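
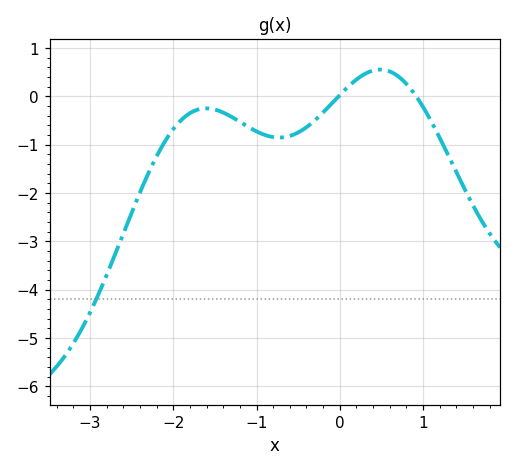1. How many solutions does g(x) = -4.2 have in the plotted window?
1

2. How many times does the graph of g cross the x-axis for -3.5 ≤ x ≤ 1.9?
2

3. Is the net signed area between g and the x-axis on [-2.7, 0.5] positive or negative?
negative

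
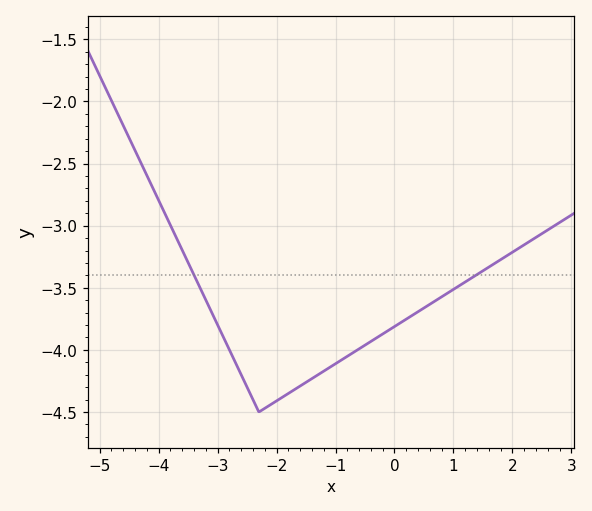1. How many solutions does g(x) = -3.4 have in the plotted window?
2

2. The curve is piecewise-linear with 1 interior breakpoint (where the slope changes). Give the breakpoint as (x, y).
(-2.3, -4.5)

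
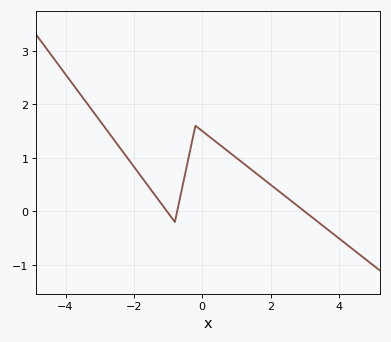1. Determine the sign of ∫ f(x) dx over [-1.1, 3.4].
positive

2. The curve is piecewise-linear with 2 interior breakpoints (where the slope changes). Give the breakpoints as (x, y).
(-0.8, -0.2); (-0.2, 1.6)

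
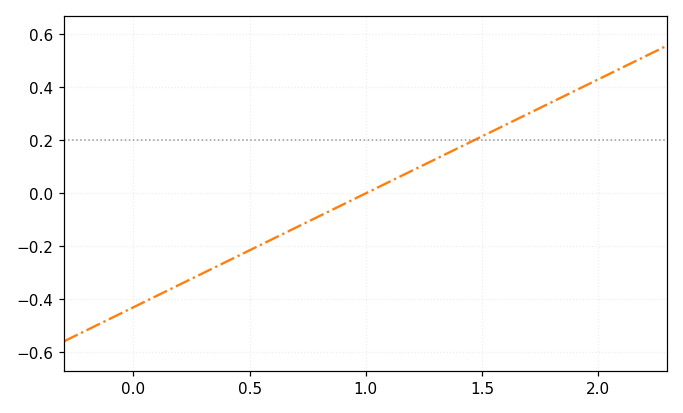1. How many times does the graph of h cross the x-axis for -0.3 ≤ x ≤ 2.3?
1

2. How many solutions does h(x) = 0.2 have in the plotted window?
1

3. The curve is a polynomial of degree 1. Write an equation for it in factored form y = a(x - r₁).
y = 0.43(x - 1)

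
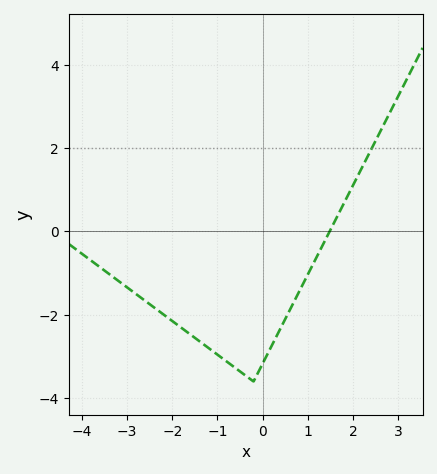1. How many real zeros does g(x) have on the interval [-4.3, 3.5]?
1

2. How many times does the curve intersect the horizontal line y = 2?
1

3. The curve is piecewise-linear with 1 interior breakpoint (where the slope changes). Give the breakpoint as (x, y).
(-0.2, -3.6)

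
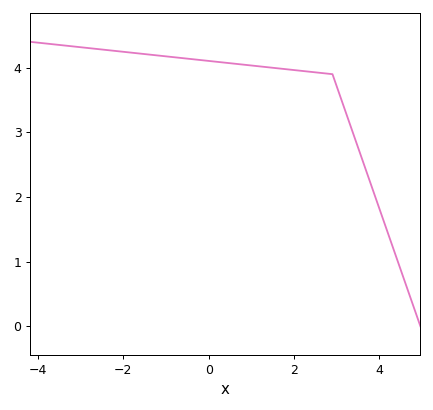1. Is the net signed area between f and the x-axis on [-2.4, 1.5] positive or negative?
positive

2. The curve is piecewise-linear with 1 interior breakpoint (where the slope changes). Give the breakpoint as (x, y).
(2.9, 3.9)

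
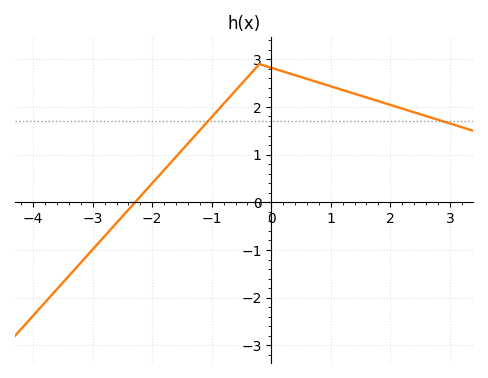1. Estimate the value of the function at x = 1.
2.4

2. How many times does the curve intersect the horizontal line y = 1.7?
2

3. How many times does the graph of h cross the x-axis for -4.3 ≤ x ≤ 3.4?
1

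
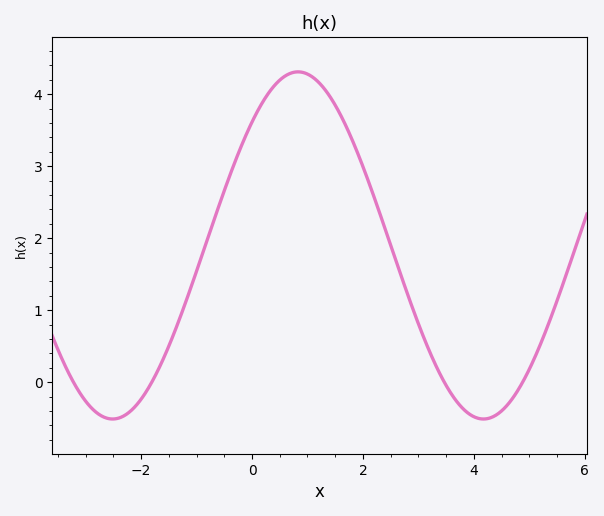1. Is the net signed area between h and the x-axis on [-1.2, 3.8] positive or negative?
positive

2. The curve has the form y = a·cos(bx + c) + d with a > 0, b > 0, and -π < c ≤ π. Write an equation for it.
y = 2.41cos(0.94x - 0.78) + 1.9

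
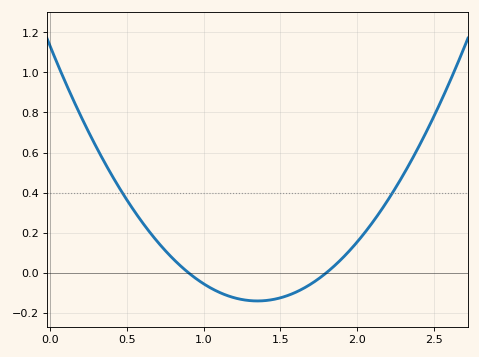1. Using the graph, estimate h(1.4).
-0.14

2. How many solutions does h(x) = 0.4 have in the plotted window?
2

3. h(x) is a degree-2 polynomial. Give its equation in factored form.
y = 0.7(x - 0.9)(x - 1.8)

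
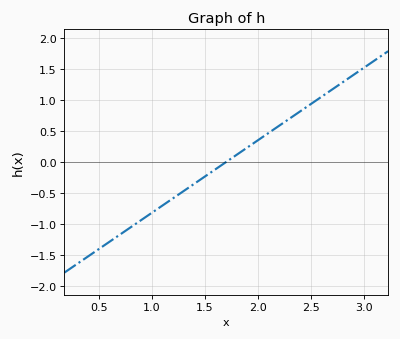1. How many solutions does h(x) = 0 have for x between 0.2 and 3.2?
1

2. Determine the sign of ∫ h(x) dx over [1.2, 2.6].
positive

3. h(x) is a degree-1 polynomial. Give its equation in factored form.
y = 1.17(x - 1.7)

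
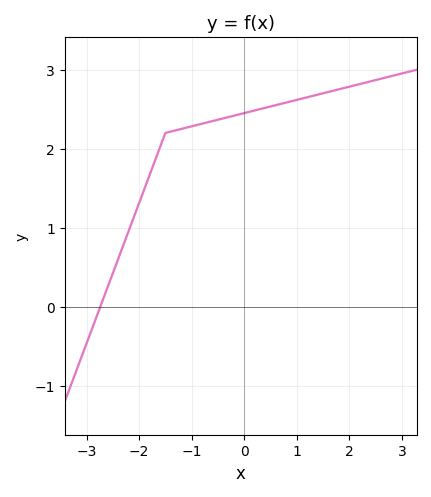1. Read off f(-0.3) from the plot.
2.4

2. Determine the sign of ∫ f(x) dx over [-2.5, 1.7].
positive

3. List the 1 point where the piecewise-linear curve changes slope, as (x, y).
(-1.5, 2.2)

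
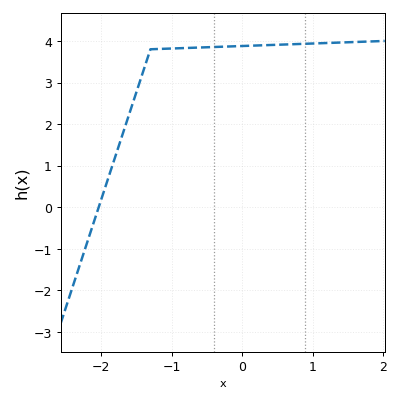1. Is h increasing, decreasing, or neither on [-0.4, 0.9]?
increasing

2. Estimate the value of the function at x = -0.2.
3.9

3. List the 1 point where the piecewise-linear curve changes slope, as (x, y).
(-1.3, 3.8)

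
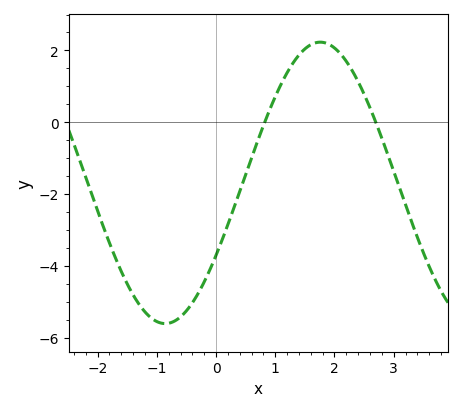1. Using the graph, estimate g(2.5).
0.8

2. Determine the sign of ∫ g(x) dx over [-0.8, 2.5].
negative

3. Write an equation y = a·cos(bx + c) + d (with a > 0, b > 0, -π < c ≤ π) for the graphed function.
y = 3.92cos(1.2x - 2.1) - 1.69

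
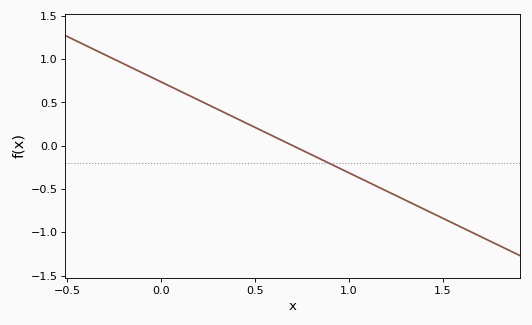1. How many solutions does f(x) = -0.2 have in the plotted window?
1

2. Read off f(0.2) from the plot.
0.5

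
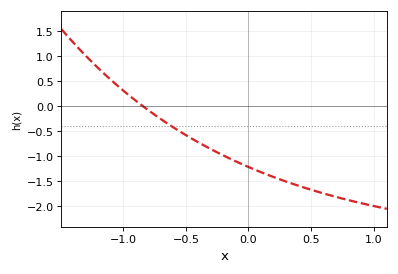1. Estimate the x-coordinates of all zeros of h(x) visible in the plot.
-0.85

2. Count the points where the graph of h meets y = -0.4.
1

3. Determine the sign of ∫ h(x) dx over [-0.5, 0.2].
negative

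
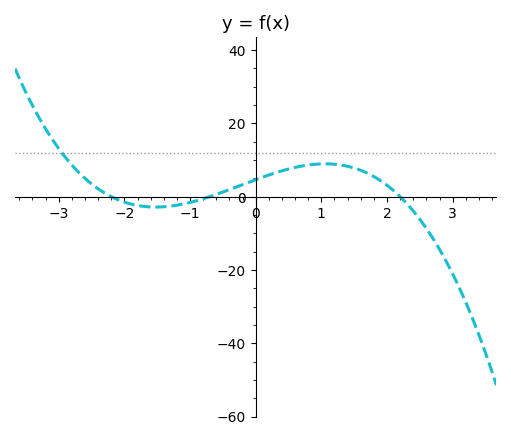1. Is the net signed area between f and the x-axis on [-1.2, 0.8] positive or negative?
positive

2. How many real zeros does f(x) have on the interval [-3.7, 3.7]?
3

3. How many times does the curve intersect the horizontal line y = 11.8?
1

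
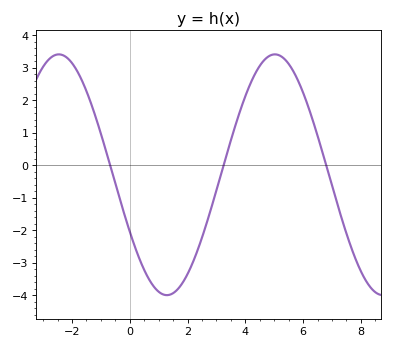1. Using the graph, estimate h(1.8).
-3.65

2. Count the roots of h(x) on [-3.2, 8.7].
3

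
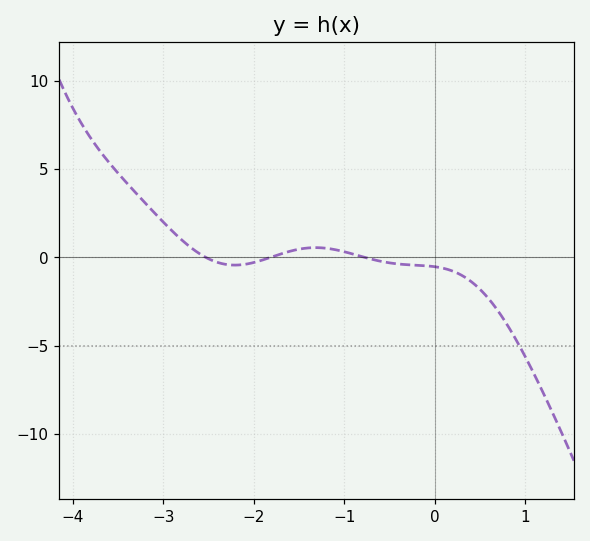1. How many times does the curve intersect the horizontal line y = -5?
1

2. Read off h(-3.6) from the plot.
5.5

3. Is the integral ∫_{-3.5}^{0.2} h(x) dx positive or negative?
positive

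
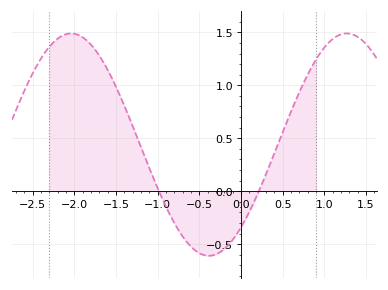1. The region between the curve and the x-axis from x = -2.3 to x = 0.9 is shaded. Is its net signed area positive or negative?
positive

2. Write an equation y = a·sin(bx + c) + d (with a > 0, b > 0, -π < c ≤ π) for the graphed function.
y = 1.05sin(1.9x - 0.84) + 0.44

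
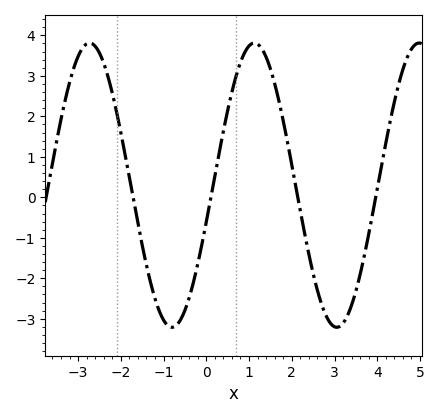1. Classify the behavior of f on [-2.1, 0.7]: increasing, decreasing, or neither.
neither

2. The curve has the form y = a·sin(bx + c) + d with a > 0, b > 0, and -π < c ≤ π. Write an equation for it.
y = 3.51sin(1.6x - 0.26) + 0.3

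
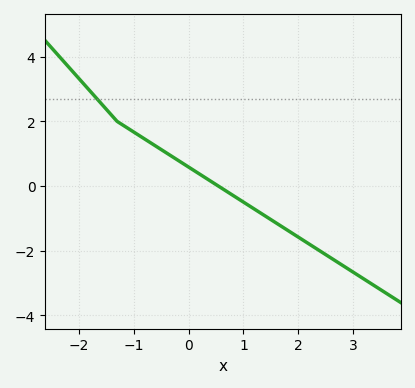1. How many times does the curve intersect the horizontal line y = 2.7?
1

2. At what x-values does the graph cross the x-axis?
0.544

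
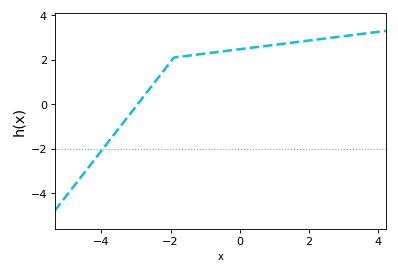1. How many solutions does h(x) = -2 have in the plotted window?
1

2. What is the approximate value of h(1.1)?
2.6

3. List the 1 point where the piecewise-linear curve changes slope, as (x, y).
(-1.9, 2.1)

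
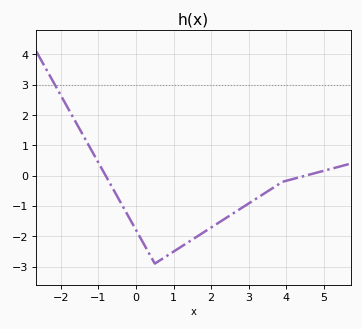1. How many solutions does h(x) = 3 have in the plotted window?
1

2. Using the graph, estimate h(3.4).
-0.6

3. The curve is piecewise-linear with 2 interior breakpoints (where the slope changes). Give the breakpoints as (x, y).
(0.5, -2.9); (3.9, -0.2)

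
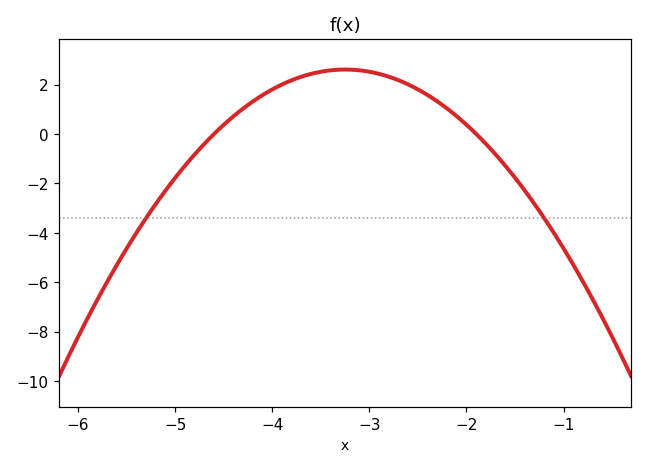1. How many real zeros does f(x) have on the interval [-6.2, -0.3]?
2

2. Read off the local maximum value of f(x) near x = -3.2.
2.6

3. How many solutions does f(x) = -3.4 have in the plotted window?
2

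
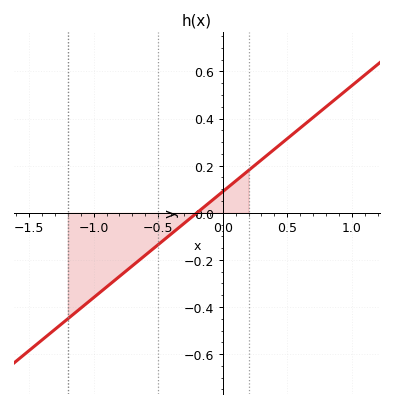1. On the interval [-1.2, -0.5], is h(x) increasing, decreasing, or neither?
increasing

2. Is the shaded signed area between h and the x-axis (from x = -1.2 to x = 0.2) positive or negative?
negative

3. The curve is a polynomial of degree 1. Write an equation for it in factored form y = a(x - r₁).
y = 0.45(x + 0.2)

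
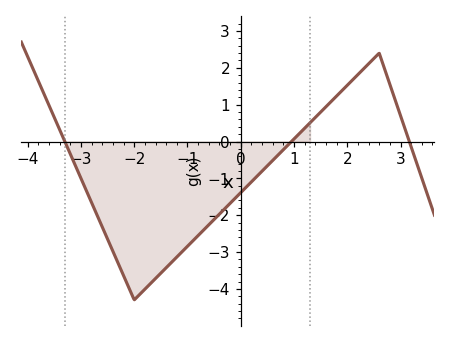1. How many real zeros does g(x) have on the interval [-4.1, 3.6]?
3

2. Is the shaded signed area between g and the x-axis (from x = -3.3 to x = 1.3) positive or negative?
negative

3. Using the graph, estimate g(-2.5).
-2.6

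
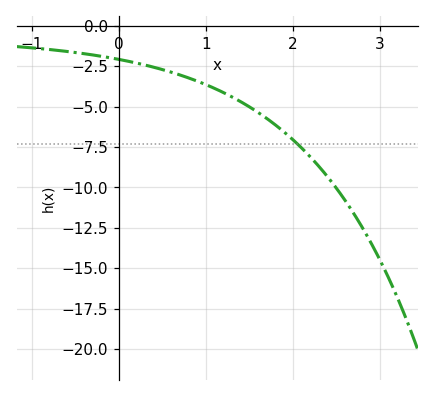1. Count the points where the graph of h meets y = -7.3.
1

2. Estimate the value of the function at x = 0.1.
-2.19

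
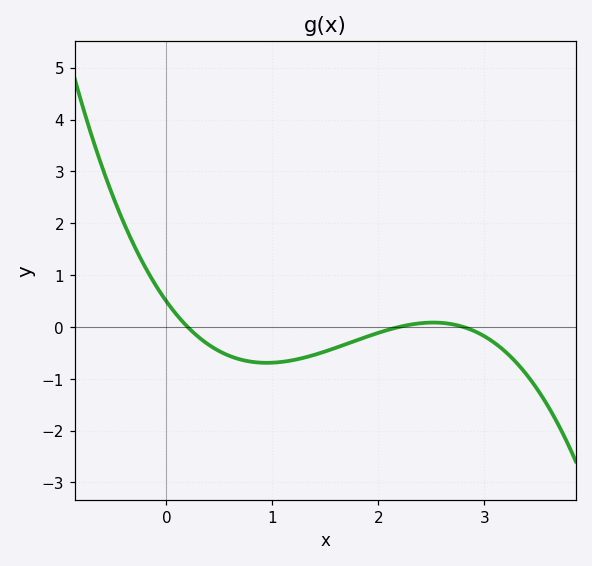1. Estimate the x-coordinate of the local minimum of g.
0.9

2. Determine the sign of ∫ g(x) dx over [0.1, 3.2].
negative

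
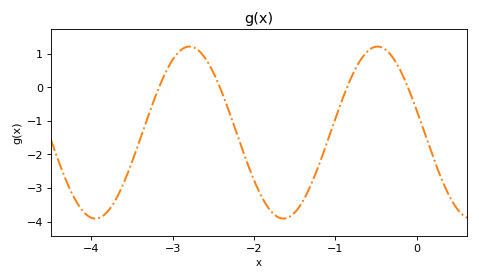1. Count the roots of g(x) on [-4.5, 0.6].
4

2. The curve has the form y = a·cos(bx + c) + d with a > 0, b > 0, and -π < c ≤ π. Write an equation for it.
y = 2.56cos(2.7x + 1.3) - 1.35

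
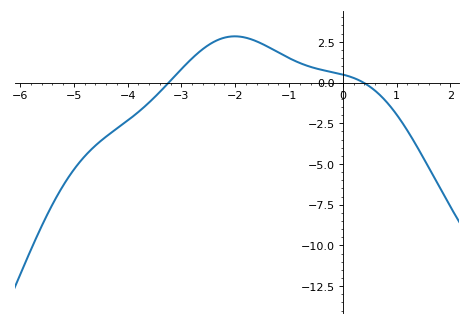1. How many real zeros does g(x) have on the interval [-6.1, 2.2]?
2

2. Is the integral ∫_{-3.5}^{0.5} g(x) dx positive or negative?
positive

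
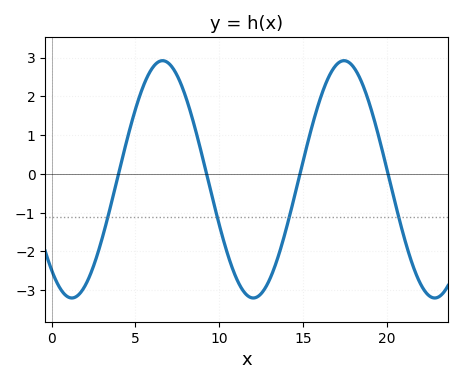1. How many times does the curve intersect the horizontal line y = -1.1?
4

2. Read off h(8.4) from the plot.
1.44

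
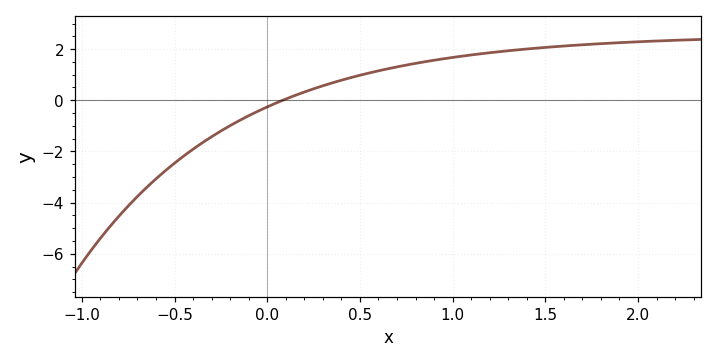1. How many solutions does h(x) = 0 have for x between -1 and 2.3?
1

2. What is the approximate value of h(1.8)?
2.2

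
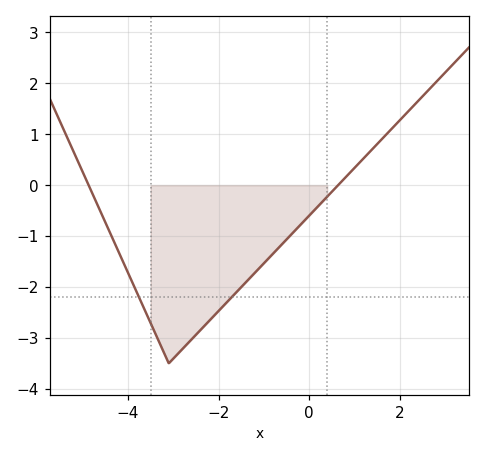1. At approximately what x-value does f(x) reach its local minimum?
-3.2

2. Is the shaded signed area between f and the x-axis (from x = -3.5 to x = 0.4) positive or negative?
negative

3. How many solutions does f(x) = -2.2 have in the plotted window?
2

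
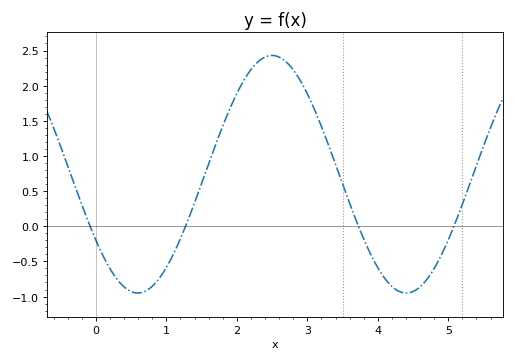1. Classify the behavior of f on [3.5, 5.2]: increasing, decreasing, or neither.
neither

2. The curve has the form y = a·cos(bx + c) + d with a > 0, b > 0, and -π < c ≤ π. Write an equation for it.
y = 1.69cos(1.65x + 2.16) + 0.74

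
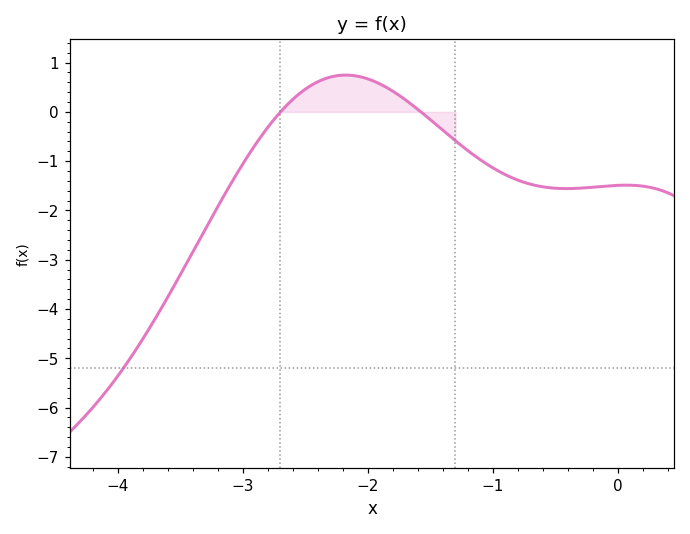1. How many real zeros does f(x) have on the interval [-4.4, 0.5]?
2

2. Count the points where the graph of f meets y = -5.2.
1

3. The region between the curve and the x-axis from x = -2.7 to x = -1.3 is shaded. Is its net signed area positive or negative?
positive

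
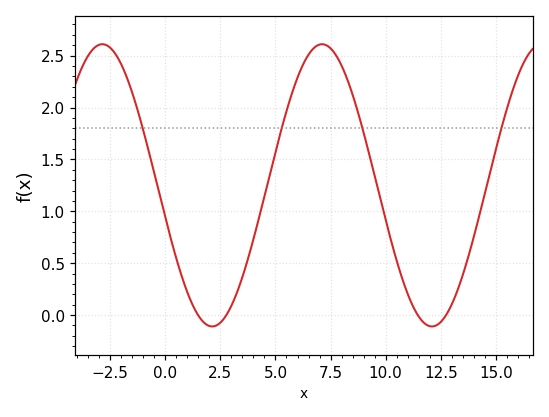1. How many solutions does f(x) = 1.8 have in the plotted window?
4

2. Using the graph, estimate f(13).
0.102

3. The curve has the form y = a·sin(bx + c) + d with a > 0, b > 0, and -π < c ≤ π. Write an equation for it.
y = 1.36sin(0.63x - 2.91) + 1.25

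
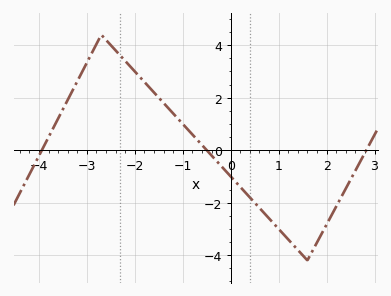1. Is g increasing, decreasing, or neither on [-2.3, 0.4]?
decreasing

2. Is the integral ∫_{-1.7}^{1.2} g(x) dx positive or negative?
negative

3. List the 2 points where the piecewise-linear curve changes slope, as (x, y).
(-2.7, 4.4); (1.6, -4.2)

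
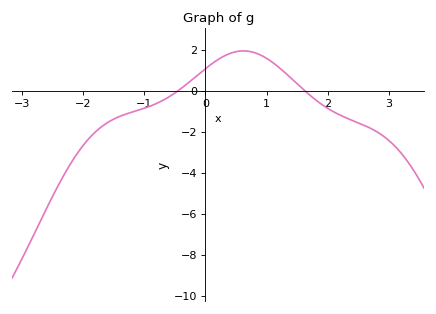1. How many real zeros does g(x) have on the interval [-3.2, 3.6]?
2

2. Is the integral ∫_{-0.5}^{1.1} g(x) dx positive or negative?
positive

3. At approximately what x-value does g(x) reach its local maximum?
0.6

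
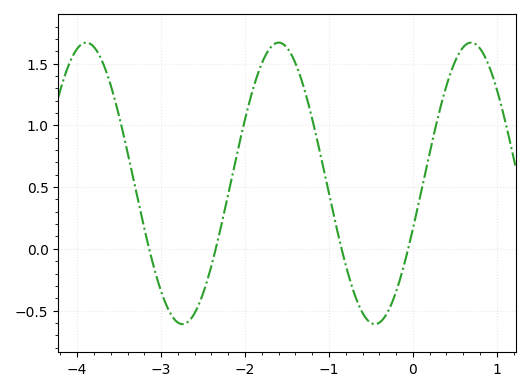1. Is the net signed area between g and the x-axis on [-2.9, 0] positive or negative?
positive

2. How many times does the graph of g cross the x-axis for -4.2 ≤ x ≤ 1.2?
4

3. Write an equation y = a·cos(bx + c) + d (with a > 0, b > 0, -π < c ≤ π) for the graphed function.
y = 1.14cos(2.74x - 1.9) + 0.53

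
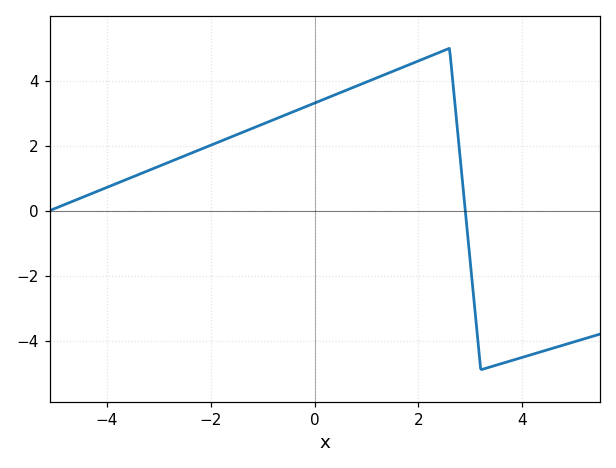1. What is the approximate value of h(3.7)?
-4.66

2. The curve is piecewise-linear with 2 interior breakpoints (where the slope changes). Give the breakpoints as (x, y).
(2.6, 5); (3.2, -4.9)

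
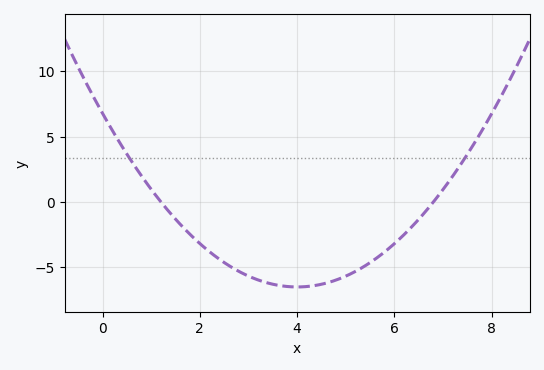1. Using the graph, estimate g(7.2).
2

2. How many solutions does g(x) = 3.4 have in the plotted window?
2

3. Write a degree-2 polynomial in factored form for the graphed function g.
y = 0.83(x - 1.2)(x - 6.8)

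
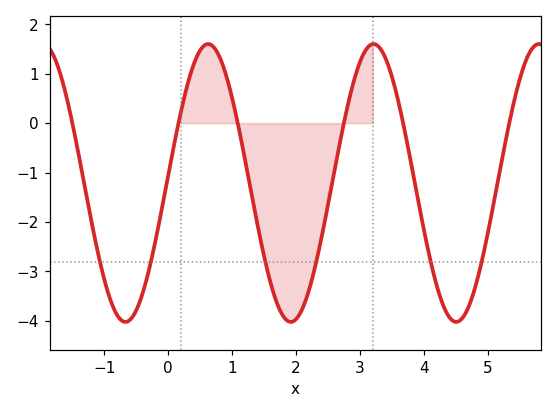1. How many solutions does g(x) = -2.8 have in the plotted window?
6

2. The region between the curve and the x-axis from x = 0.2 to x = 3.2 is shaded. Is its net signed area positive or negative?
negative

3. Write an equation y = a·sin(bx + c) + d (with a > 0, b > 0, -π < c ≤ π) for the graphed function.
y = 2.81sin(2.43x + 0.05) - 1.21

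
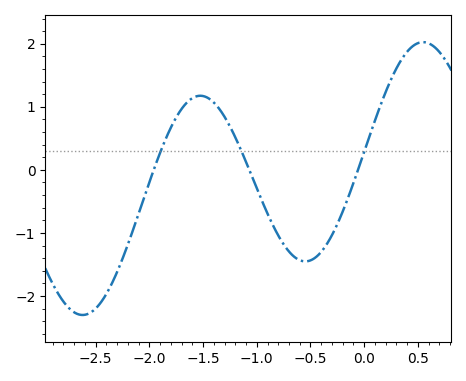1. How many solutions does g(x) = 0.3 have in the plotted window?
3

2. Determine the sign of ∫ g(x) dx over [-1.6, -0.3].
negative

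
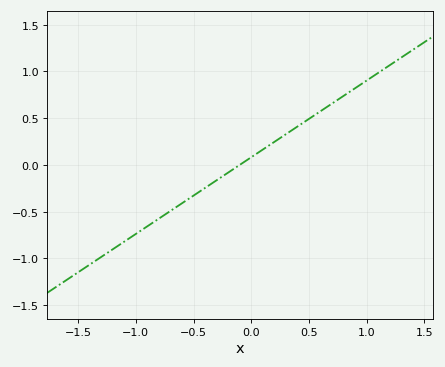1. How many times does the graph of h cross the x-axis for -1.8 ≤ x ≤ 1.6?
1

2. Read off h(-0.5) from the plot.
-0.35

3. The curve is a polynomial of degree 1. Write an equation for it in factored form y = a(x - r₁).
y = 0.82(x + 0.1)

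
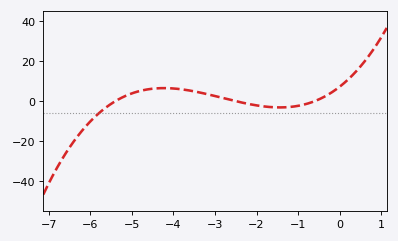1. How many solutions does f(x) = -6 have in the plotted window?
1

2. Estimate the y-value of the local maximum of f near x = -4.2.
6.54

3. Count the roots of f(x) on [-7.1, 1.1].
3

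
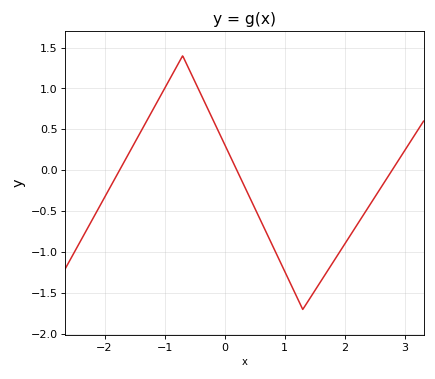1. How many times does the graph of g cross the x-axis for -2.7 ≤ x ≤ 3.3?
3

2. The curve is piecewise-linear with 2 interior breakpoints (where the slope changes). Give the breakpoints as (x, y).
(-0.7, 1.4); (1.3, -1.7)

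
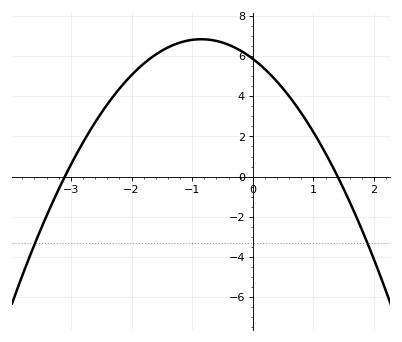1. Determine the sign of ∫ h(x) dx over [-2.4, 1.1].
positive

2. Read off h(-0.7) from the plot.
6.8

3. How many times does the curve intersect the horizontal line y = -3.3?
2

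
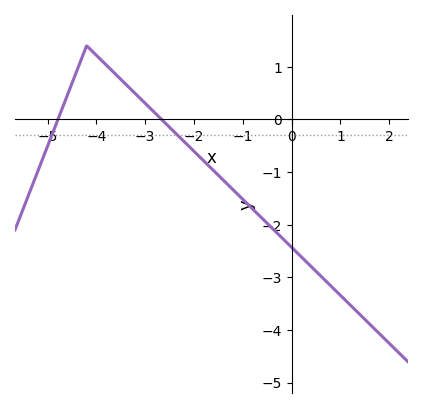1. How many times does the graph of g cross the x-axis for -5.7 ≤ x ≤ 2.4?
2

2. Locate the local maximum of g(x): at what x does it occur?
-4.2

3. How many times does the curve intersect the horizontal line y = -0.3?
2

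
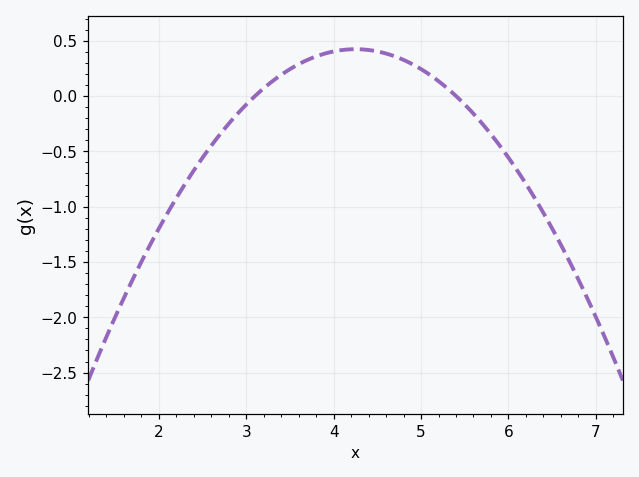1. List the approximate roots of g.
3.1, 5.4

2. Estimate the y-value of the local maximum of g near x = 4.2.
0.423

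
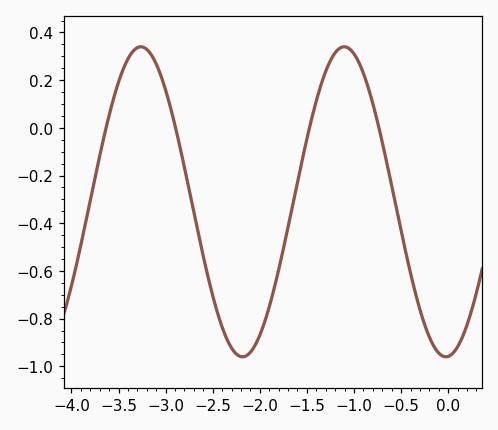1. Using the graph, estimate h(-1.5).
-0.046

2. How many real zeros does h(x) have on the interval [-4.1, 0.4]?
4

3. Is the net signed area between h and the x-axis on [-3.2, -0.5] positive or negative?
negative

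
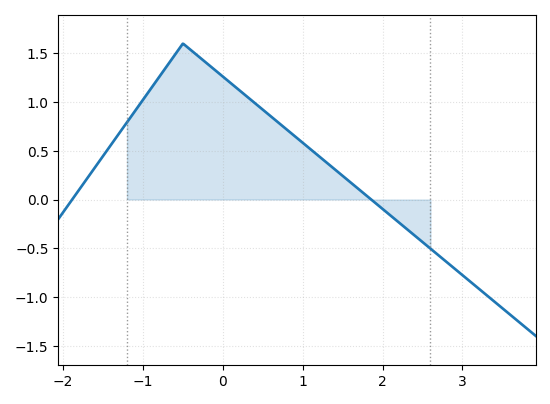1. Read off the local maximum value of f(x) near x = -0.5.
1.6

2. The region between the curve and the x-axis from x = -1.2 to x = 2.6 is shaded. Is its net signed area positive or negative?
positive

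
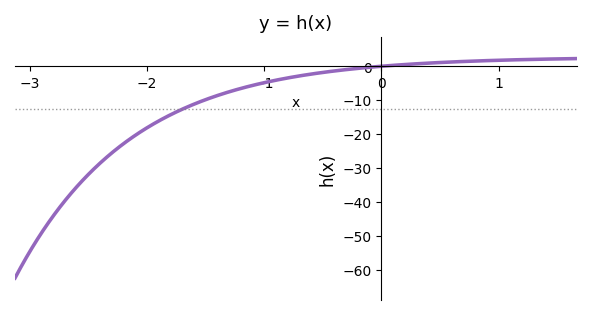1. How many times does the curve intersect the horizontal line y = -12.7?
1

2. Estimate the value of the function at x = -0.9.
-4.1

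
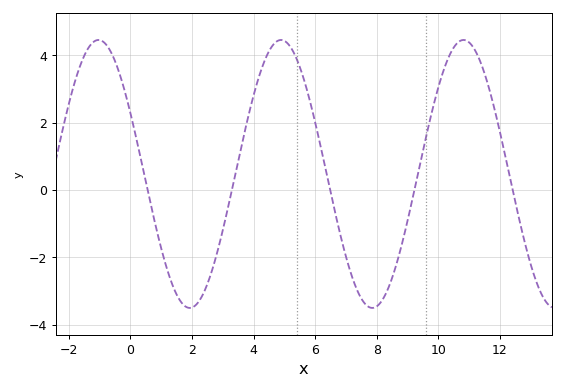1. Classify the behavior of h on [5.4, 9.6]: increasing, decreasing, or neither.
neither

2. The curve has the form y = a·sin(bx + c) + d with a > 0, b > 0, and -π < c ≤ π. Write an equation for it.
y = 3.98sin(1.06x + 2.67) + 0.48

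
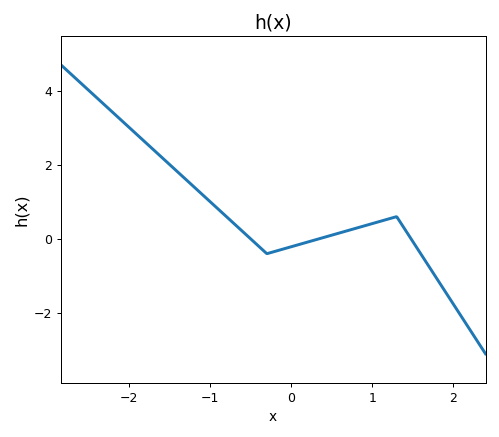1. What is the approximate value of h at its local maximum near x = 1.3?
0.6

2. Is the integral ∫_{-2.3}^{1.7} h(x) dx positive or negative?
positive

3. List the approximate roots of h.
-0.5, 0.3, 1.5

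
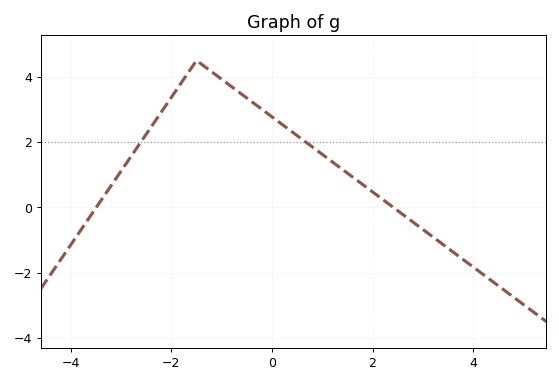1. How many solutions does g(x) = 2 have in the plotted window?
2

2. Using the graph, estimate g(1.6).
1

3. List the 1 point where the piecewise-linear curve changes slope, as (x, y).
(-1.5, 4.5)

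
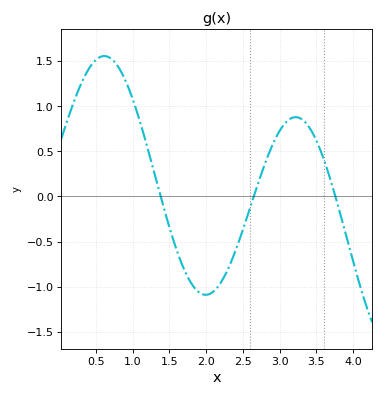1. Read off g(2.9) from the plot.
0.564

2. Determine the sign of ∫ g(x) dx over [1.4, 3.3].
negative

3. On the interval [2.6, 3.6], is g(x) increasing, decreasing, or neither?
neither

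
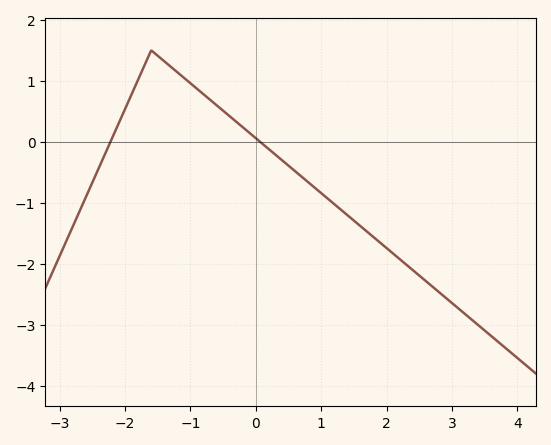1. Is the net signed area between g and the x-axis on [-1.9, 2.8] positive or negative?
negative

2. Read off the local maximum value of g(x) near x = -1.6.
1.5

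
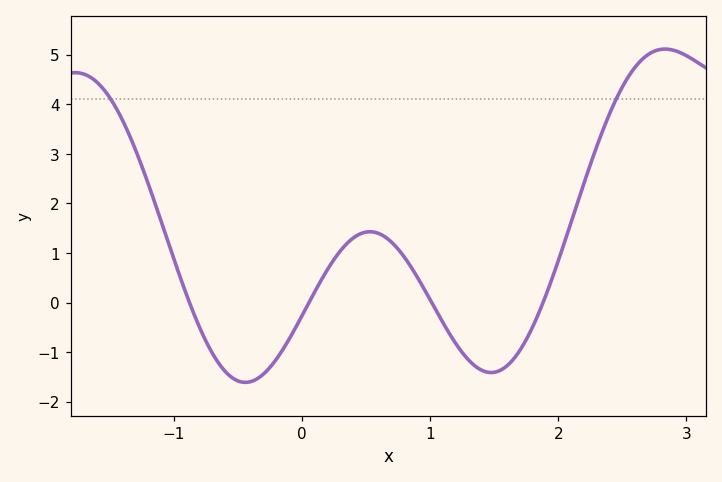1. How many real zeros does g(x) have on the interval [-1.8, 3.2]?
4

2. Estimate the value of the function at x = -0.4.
-1.59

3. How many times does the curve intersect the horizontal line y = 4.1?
2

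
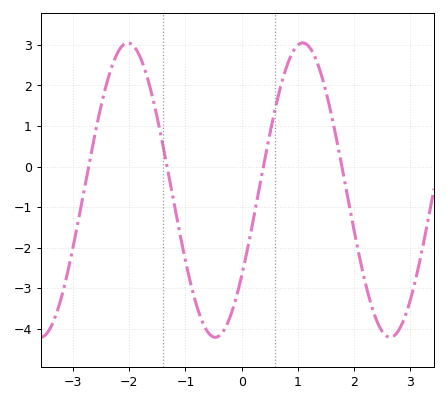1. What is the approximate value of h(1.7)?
0.6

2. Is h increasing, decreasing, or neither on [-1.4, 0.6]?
neither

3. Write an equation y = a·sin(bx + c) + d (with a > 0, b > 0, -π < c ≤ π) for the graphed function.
y = 3.63sin(2x - 0.62) - 0.58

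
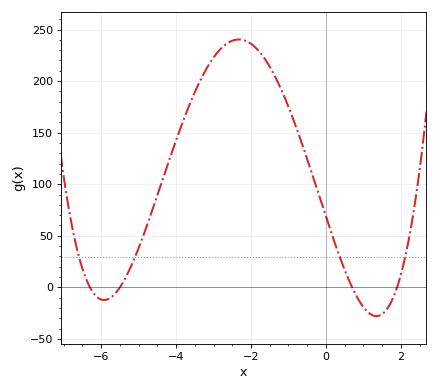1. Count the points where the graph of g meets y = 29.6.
4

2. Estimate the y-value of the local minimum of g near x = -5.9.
-12.3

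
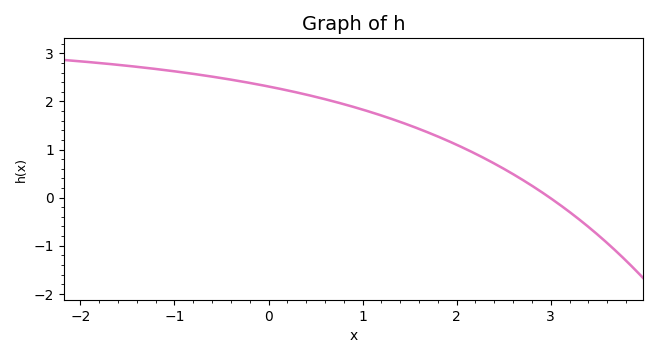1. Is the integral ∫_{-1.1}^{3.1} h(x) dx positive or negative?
positive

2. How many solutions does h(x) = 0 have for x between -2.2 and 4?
1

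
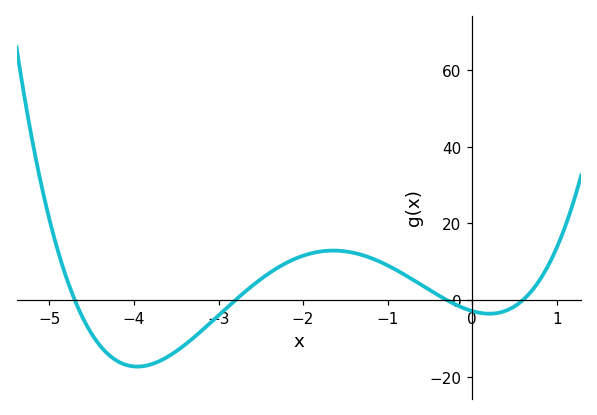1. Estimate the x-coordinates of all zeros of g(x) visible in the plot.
-4.7, -2.8, -0.3, 0.6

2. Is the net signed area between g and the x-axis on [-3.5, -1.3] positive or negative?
positive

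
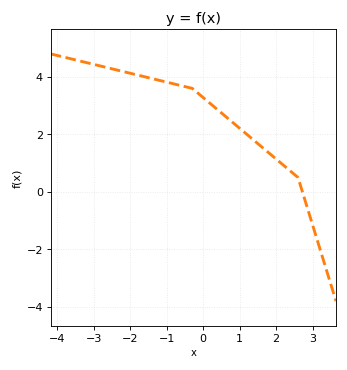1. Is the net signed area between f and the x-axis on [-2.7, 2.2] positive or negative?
positive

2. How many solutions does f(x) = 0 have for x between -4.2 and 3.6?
1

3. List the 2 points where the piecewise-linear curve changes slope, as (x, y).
(-0.3, 3.6); (2.6, 0.5)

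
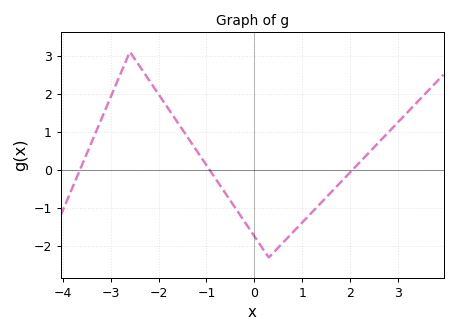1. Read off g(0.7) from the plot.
-1.8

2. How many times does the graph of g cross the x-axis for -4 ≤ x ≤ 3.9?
3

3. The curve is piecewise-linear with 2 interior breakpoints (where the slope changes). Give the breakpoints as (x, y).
(-2.6, 3.1); (0.3, -2.3)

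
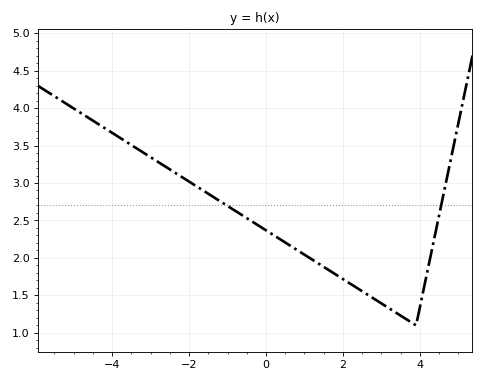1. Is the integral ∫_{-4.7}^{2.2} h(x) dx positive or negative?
positive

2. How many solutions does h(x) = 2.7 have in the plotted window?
2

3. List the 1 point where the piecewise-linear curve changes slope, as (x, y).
(3.9, 1.1)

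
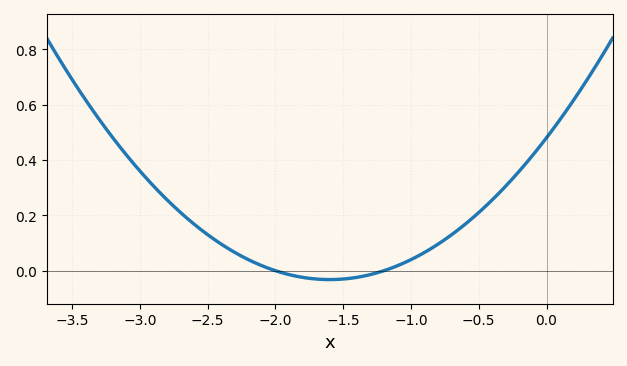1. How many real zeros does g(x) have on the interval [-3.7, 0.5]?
2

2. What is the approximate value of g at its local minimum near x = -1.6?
-0.04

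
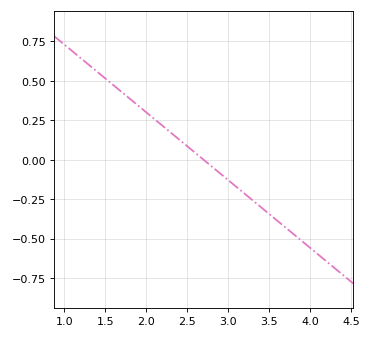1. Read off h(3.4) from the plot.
-0.3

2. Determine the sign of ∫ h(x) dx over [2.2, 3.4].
negative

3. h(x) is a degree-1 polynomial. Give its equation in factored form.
y = -0.43(x - 2.7)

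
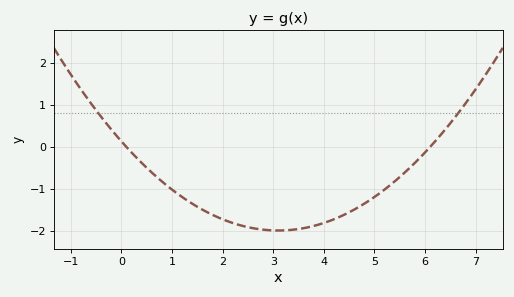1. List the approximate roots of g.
0.1, 6.1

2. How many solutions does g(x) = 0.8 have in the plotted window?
2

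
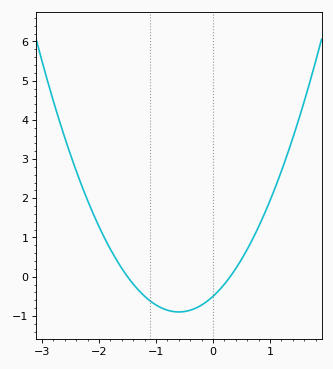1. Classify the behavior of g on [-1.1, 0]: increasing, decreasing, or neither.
neither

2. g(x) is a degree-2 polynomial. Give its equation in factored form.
y = 1.11(x + 1.5)(x - 0.3)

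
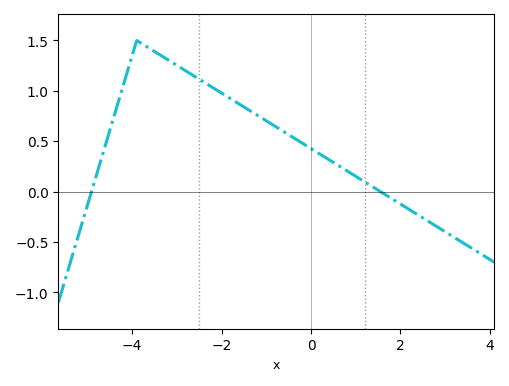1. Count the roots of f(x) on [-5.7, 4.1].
2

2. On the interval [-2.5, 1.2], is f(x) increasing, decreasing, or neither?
decreasing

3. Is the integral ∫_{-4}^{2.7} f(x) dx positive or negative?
positive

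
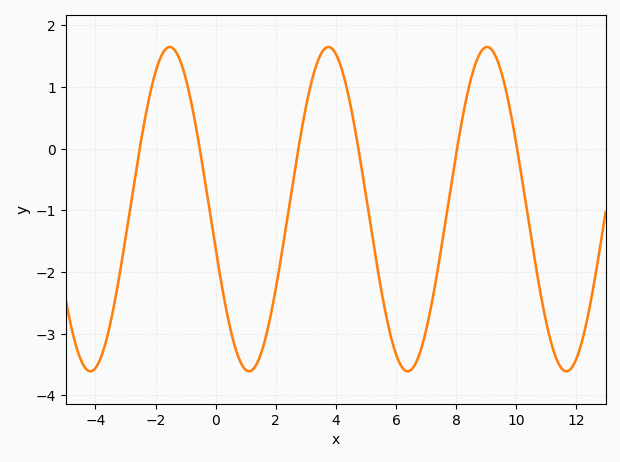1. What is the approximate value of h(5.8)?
-3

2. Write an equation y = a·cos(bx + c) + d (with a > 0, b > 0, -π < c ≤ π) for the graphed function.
y = 2.63cos(1.2x + 1.8) - 0.98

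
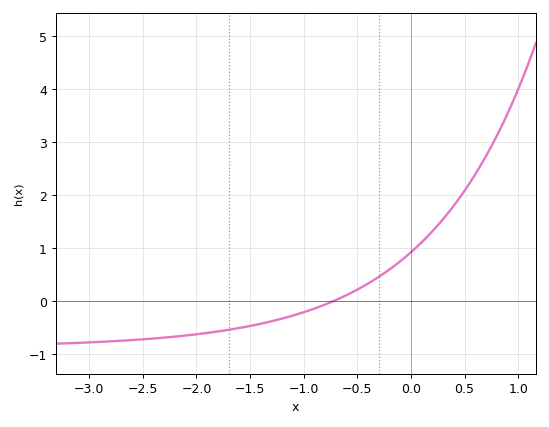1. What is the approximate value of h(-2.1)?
-0.7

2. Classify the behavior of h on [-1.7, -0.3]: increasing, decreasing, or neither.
increasing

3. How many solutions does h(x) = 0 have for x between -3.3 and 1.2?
1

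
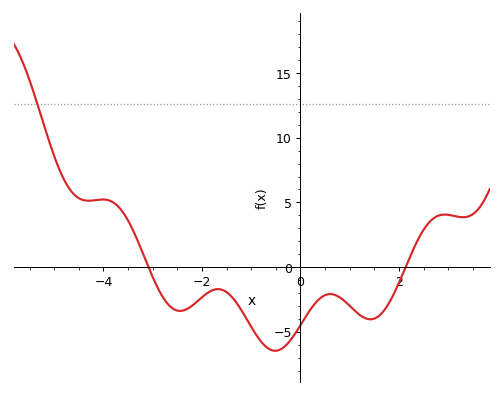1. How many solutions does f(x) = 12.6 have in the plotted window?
1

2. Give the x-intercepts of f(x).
-3, 2.2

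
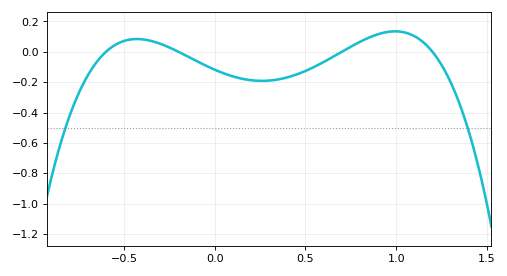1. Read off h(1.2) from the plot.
0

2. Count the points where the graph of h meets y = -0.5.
2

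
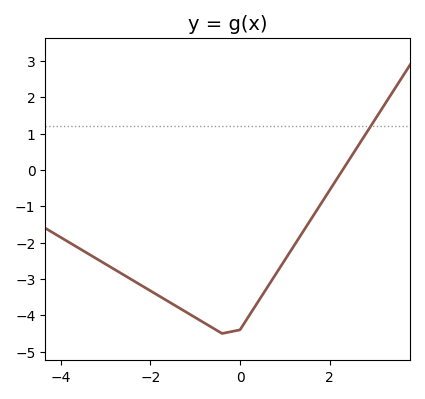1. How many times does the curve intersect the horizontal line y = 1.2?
1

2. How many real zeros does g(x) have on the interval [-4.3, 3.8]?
1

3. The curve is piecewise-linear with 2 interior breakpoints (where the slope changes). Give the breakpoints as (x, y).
(-0.4, -4.5); (0, -4.4)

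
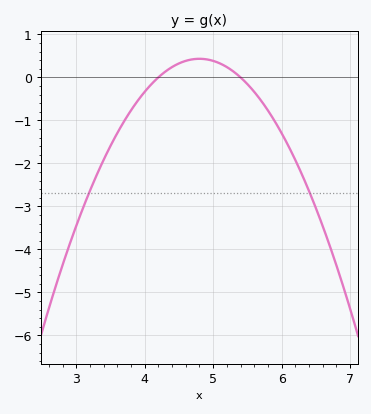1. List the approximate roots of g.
4.2, 5.4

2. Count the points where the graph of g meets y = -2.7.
2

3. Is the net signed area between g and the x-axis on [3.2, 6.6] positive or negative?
negative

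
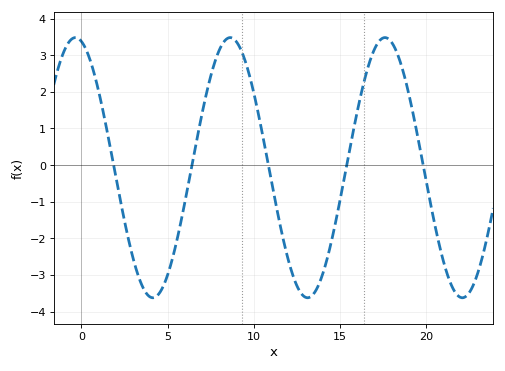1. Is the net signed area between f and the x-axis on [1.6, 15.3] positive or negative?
negative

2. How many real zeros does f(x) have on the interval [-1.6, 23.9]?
5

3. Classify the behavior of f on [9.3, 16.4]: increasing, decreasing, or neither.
neither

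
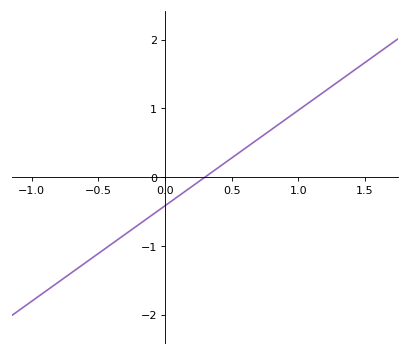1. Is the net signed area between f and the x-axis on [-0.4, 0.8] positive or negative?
negative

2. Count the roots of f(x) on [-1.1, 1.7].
1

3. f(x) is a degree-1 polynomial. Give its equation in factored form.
y = 1.39(x - 0.3)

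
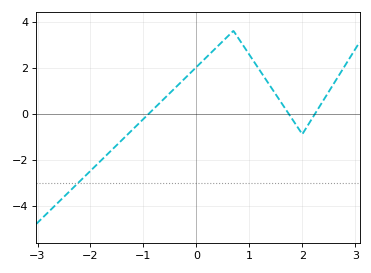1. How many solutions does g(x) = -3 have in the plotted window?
1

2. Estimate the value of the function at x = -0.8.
0.2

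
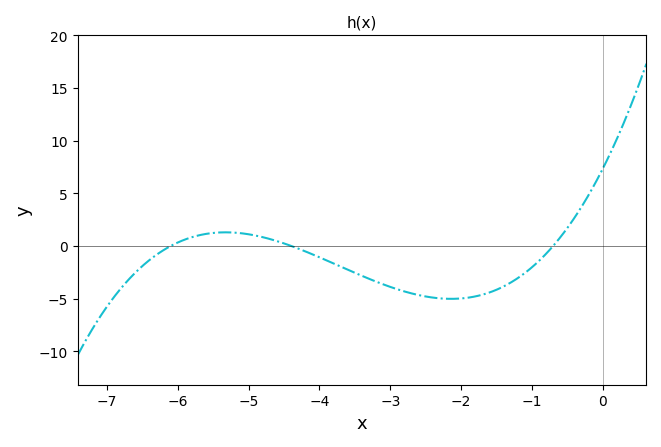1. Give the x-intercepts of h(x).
-6, -4.4, -0.8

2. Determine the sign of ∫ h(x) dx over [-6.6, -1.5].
negative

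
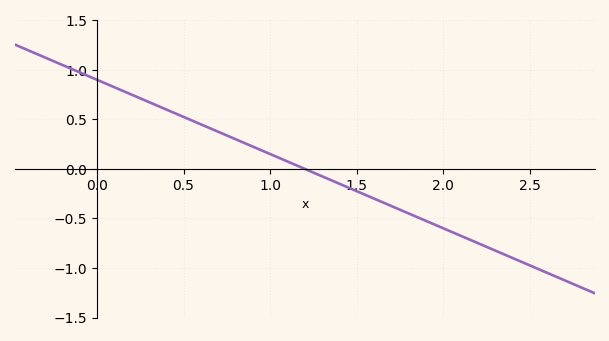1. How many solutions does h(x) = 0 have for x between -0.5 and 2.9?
1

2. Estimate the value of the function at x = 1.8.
-0.45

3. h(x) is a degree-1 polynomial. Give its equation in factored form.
y = -0.75(x - 1.2)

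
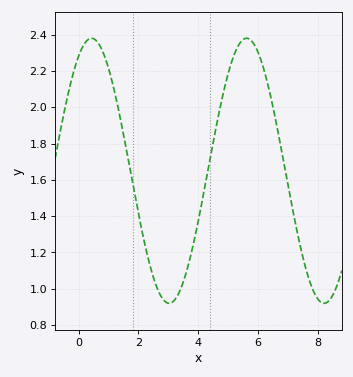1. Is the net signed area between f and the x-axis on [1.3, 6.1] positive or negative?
positive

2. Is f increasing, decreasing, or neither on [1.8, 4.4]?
neither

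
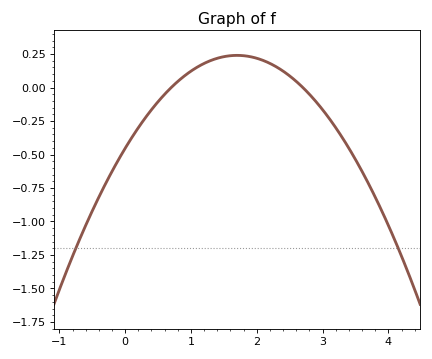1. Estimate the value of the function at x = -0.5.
-0.9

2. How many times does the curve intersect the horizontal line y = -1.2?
2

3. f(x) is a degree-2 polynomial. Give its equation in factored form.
y = -0.24(x - 0.7)(x - 2.7)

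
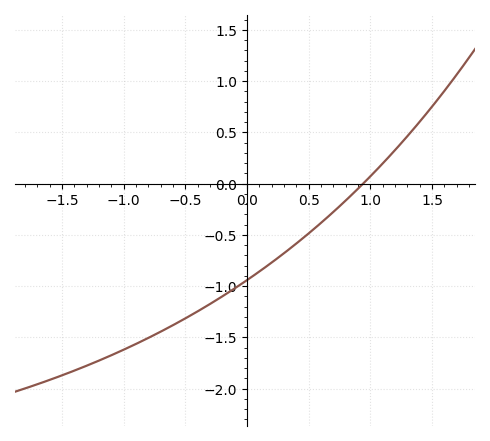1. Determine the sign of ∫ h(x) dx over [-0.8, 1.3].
negative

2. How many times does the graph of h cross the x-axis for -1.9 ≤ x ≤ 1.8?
1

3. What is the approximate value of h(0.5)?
-0.5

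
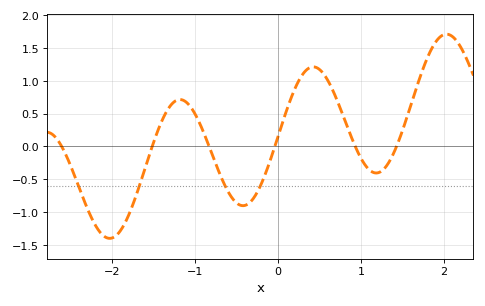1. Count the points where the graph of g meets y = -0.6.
4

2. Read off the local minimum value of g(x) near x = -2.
-1.4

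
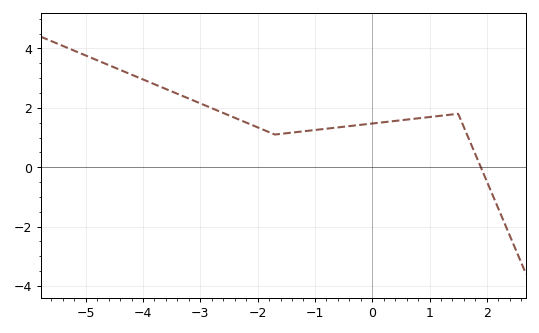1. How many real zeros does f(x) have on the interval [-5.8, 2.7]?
1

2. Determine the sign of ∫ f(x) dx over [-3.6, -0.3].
positive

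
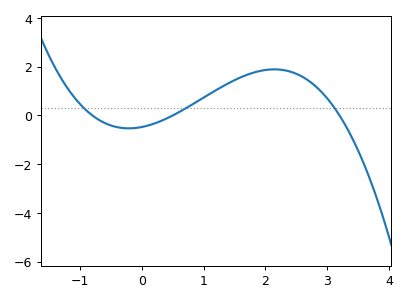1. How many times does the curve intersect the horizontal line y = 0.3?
3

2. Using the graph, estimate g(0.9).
0.579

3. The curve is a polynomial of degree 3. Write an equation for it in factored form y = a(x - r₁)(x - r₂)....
y = -0.37(x + 0.8)(x - 0.5)(x - 3.2)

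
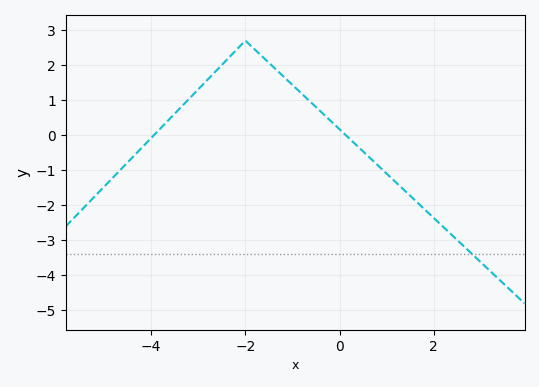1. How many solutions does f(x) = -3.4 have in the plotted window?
1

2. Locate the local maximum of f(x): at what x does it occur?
-2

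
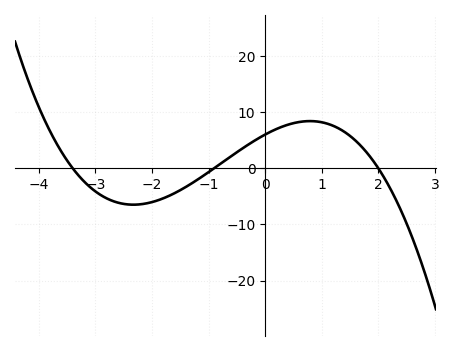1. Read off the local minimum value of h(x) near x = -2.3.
-6.49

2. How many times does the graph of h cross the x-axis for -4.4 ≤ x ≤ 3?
3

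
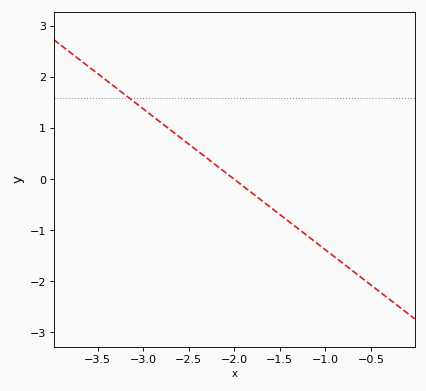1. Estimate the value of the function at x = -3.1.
1.52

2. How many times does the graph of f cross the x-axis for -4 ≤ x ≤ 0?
1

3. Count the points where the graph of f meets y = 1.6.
1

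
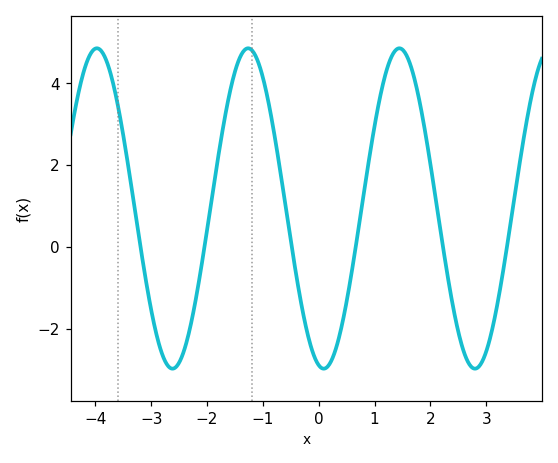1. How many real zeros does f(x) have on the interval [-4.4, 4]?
6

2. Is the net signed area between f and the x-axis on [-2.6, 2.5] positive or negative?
positive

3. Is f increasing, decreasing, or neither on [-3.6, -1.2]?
neither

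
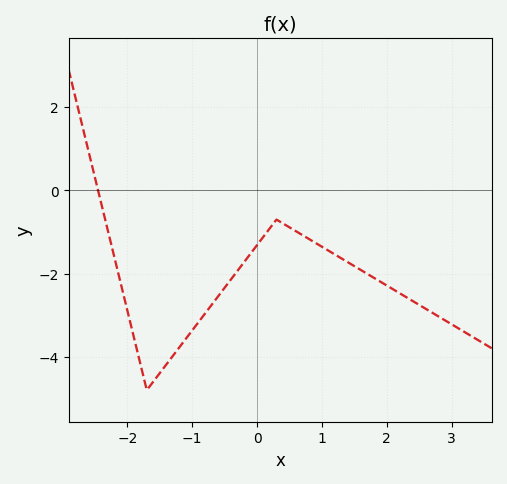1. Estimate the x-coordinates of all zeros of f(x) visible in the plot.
-2.5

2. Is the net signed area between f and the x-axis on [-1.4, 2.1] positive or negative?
negative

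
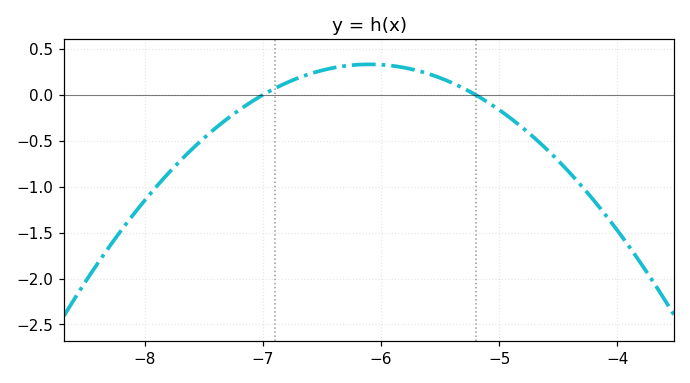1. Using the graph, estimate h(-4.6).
-0.6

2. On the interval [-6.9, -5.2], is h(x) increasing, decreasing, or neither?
neither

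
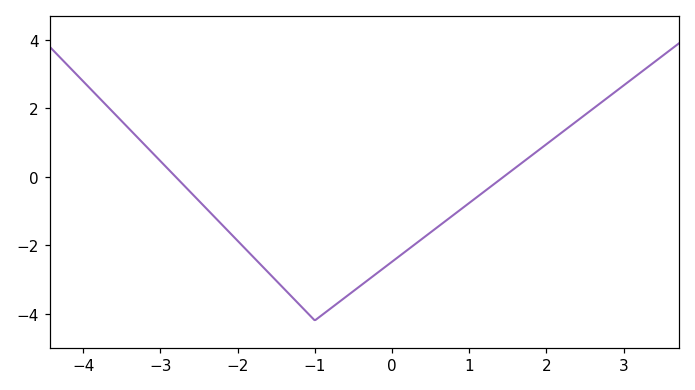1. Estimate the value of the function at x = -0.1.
-2.66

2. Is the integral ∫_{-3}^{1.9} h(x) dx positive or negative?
negative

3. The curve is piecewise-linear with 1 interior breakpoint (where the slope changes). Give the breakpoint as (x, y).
(-1, -4.2)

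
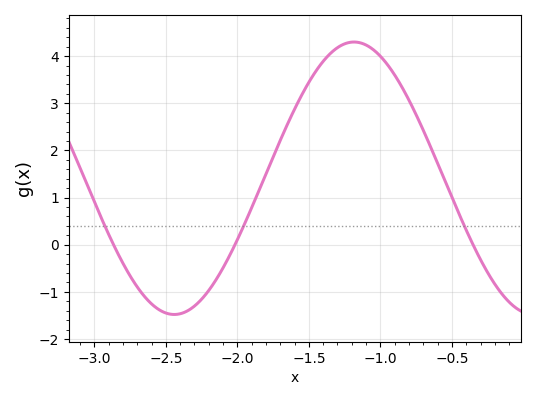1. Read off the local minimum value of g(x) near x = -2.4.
-1.48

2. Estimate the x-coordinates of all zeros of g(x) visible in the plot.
-2.87, -2.02, -0.352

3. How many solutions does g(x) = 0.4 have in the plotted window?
3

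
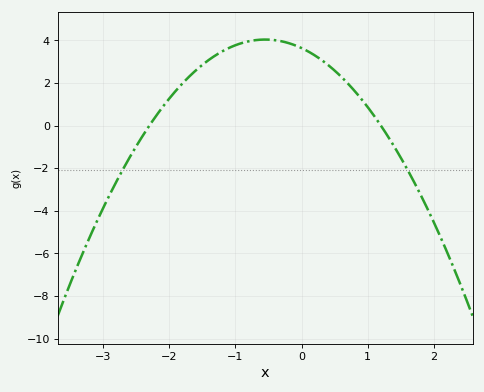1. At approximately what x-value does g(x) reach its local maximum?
-0.5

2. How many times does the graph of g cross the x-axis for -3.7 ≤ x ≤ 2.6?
2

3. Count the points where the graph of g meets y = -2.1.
2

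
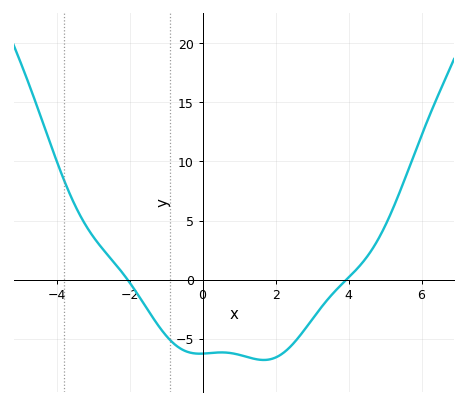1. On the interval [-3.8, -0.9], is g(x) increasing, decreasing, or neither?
decreasing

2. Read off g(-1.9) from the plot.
-0.681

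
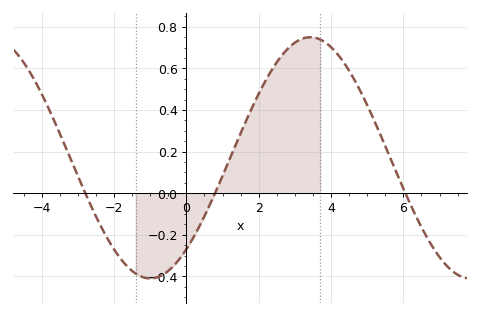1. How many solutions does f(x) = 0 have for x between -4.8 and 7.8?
3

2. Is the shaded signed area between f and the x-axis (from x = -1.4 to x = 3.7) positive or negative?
positive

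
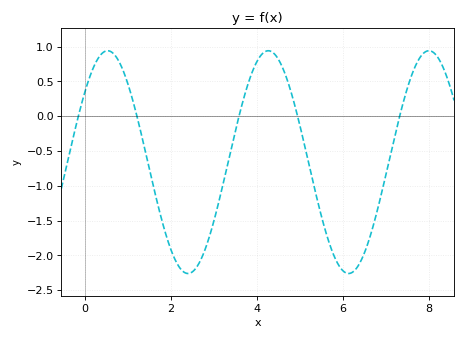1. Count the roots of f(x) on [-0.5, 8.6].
5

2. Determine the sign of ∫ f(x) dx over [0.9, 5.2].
negative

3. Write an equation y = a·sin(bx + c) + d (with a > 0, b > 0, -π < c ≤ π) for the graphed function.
y = 1.6sin(1.7x + 0.68) - 0.66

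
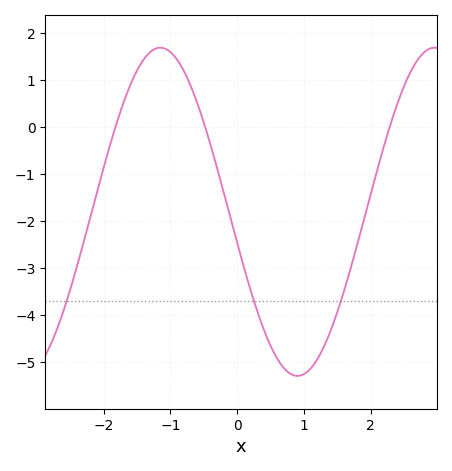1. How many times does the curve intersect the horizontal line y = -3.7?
3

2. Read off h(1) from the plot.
-5.3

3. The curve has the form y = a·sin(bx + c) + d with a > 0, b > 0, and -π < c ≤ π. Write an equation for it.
y = 3.49sin(1.5x - 3) - 1.8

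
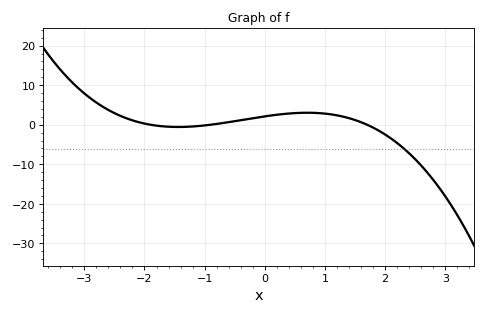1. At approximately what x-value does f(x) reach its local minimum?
-1.4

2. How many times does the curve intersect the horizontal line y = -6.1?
1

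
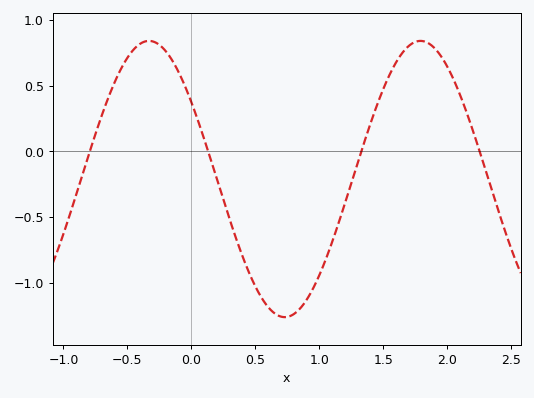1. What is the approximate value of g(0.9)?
-1.15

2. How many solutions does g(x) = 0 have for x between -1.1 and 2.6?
4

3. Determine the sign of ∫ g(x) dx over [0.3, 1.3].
negative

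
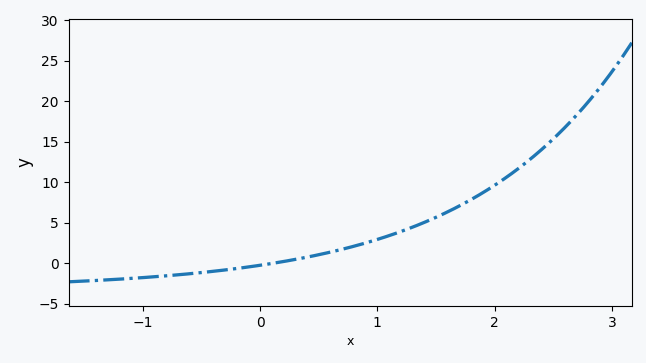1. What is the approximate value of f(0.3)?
0.5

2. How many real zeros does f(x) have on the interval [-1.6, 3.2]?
1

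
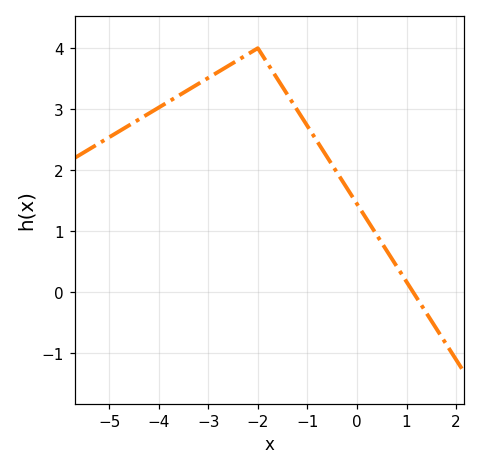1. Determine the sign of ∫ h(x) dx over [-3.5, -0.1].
positive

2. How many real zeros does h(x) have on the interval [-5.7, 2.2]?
1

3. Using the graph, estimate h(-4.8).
2.64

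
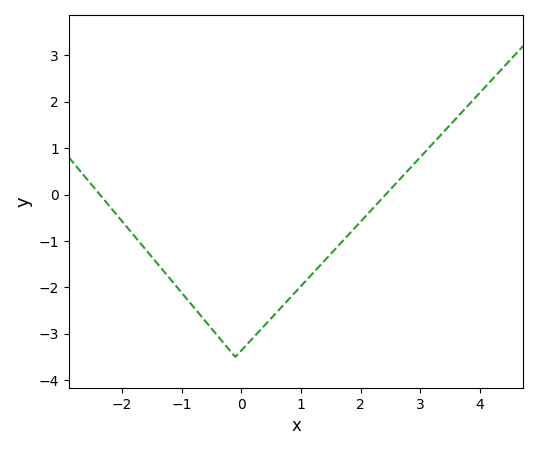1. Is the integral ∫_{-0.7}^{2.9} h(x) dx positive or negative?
negative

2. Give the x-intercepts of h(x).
-2.4, 2.4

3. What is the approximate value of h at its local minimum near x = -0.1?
-3.5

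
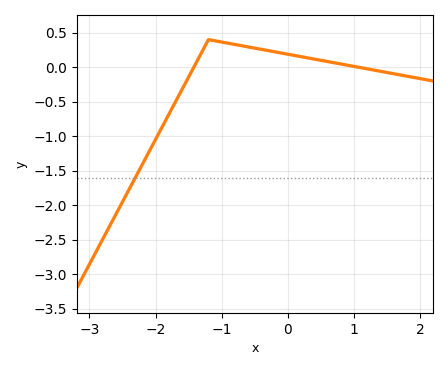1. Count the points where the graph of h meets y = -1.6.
1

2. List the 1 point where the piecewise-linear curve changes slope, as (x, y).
(-1.2, 0.4)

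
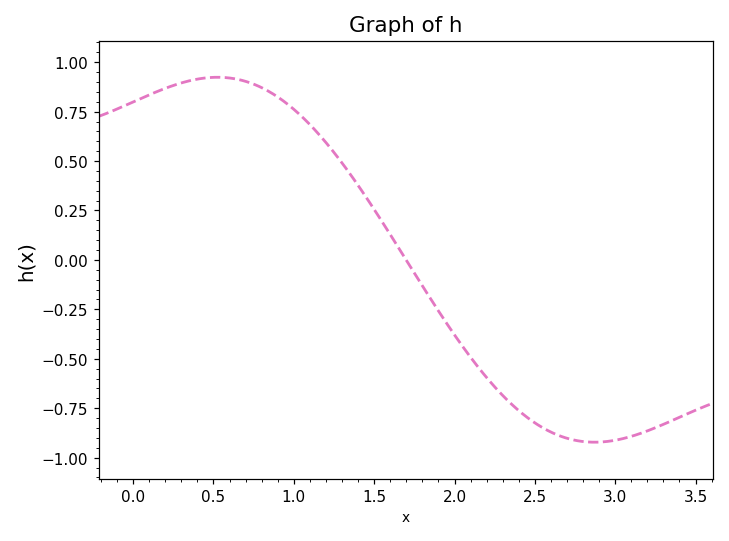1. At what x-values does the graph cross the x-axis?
1.7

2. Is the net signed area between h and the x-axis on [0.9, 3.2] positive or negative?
negative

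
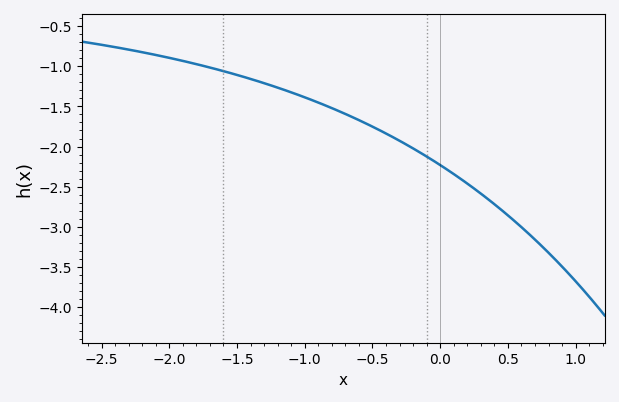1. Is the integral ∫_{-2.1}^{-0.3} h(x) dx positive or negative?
negative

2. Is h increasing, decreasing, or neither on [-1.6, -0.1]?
decreasing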